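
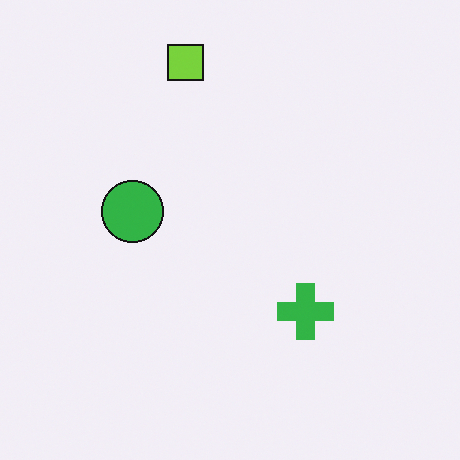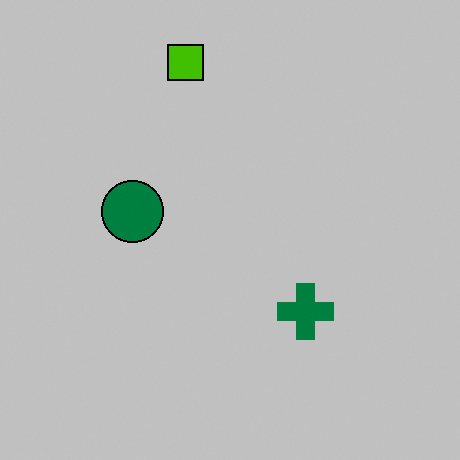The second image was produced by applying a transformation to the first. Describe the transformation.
The second image is the first heavily posterized to just a handful of flat colors.

Each flat color has snapped to a coarser quantized level — most visibly, the near-white background has dropped to a flat grey.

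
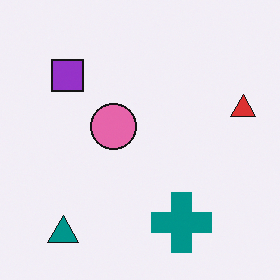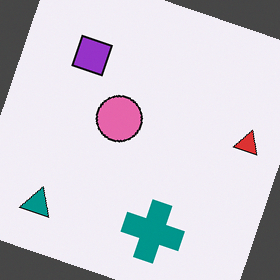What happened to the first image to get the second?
Rotated clockwise by a clearly visible amount.

Every shape is tilted by the same angle and the image corners show triangular fill wedges — a whole-image rotation by a non-right angle.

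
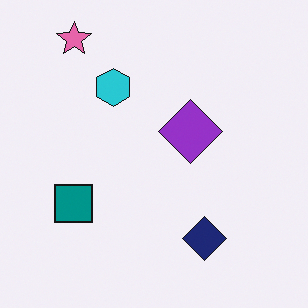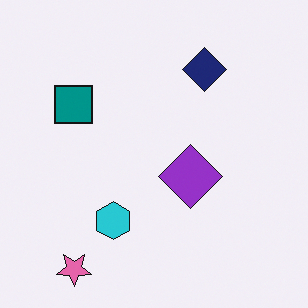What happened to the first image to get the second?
The image was flipped vertically (top ↔ bottom).

The pink star is in the top-left of the first image and the bottom-left of the second — shapes on opposite sides of the horizontal midline have swapped in a mirror flip.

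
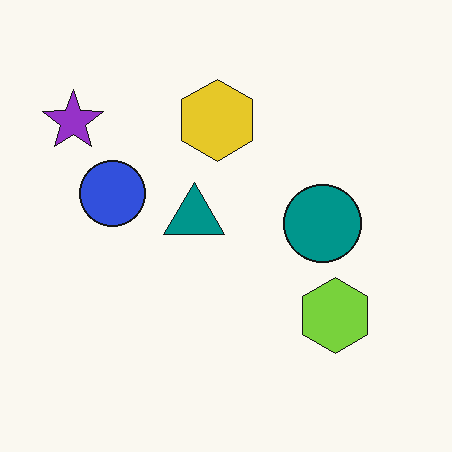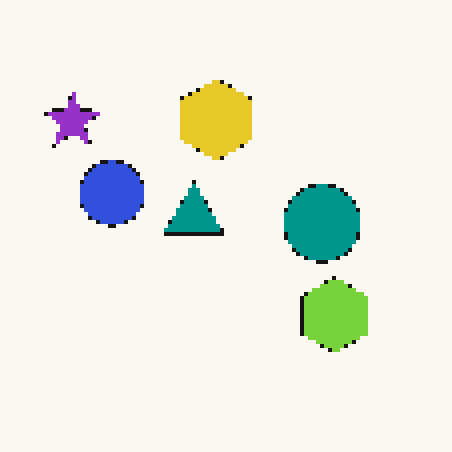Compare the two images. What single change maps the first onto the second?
It was lightly pixelated (a mild mosaic effect).

Shapes are reduced to large square blocks; fine edges and outlines are lost — a downscale-then-upscale (mosaic) effect.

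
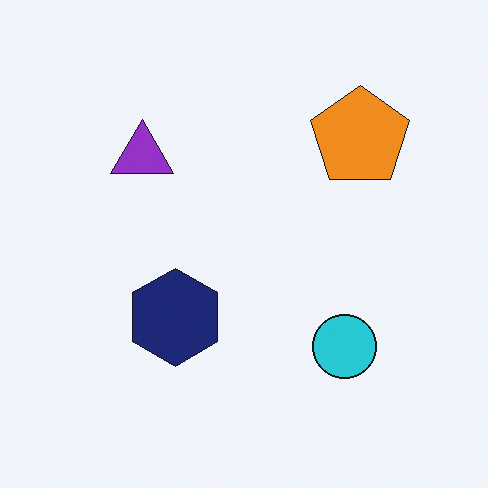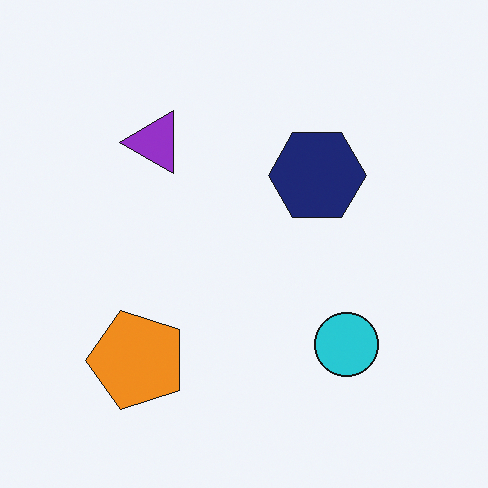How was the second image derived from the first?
The transformation is: transposed (reflected across the top-left ↔ bottom-right diagonal).

Shapes have swapped their row and column positions — what was in the top-right is now in the bottom-left — a diagonal reflection.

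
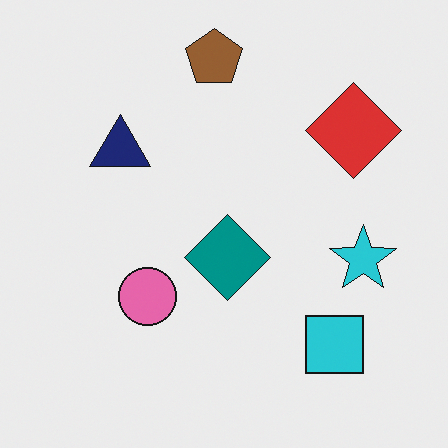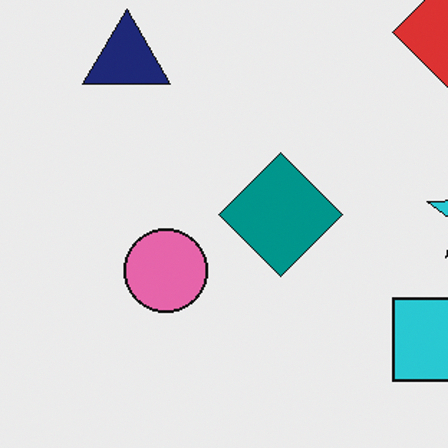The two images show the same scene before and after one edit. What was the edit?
The transformation is: cropped to a modestly smaller region and rescaled.

The visible shapes are larger and the field of view is narrower; shapes near the original edges may be partly or wholly outside the frame — a crop-and-rescale.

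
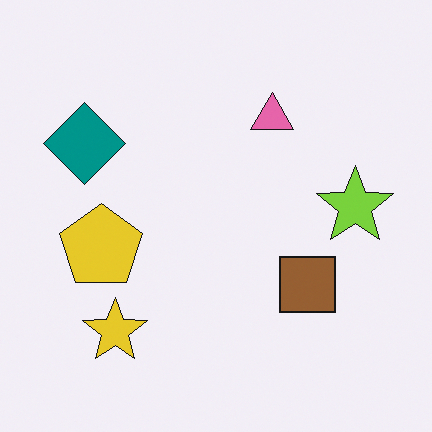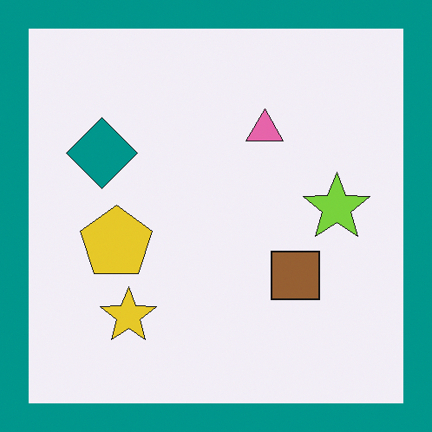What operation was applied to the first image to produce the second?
Framed with a teal border.

A solid teal frame runs around the edge of the second image, with the content slightly shrunk inside it.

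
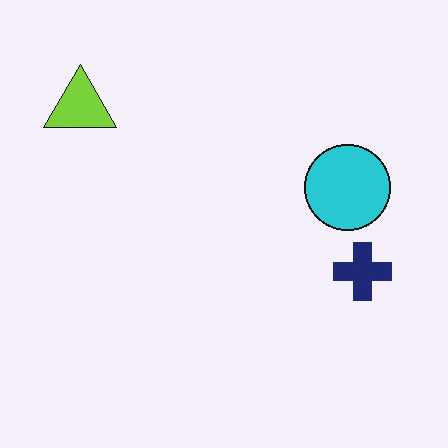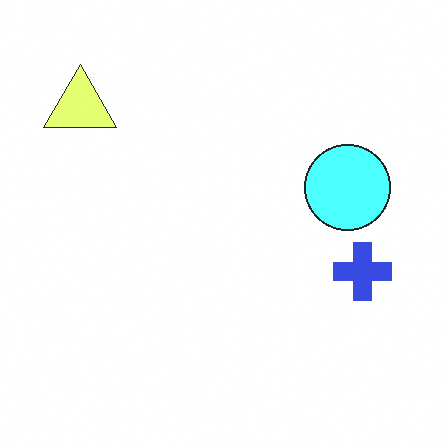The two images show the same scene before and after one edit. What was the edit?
It was substantially brightened.

Every pixel — background and shapes alike — is uniformly brightened.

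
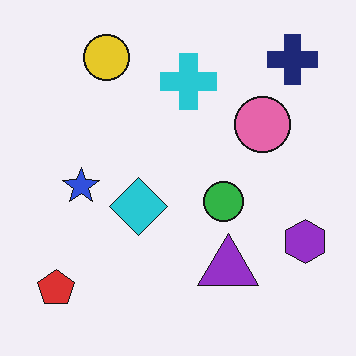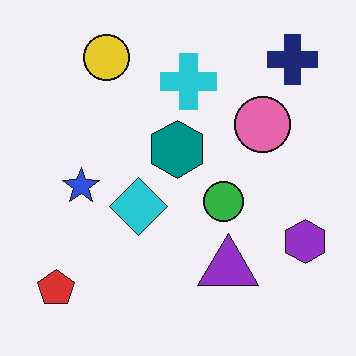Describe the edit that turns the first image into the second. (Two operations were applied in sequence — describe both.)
This is the original image given moderate JPEG compression, then overlaid with an additional teal hexagon.

Blocky 8×8 compression artifacts appear around shape edges and the flat background shows ringing — characteristic JPEG degradation. A teal hexagon appears in the second image that is absent from the first.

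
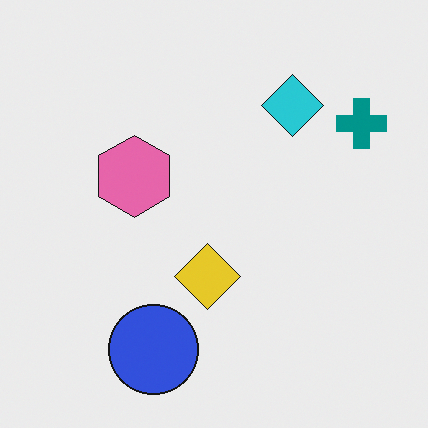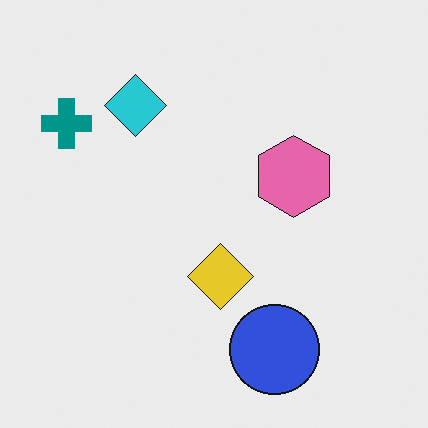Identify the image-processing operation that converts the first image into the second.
This is the original image flipped horizontally (left ↔ right).

The teal cross is in the top-right of the first image and the top-left of the second — shapes on opposite sides of the vertical midline have swapped in a mirror flip.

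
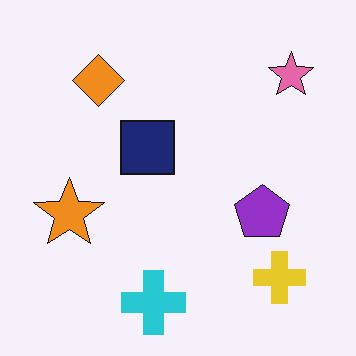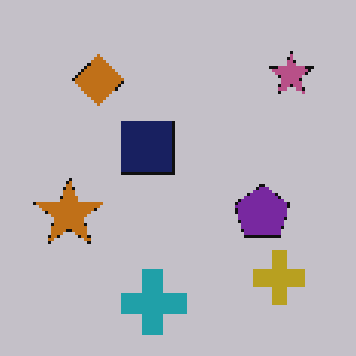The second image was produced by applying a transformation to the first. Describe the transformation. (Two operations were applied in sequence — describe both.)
Slightly darkened, then lightly pixelated (a mild mosaic effect).

Every pixel — background and shapes alike — is uniformly darkened. Shapes are reduced to large square blocks; fine edges and outlines are lost — a downscale-then-upscale (mosaic) effect.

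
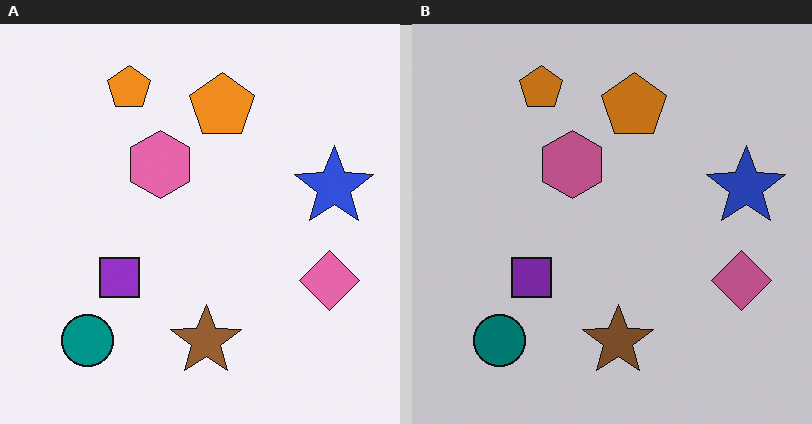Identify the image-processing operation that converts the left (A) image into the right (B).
The image was darkened a little.

Every pixel — background and shapes alike — is uniformly darkened.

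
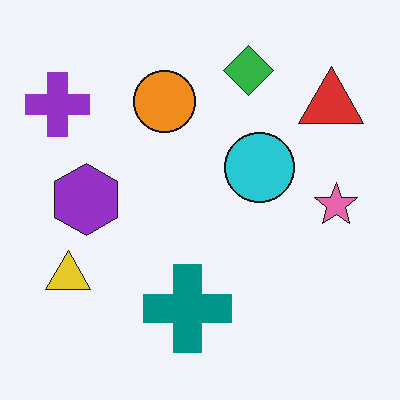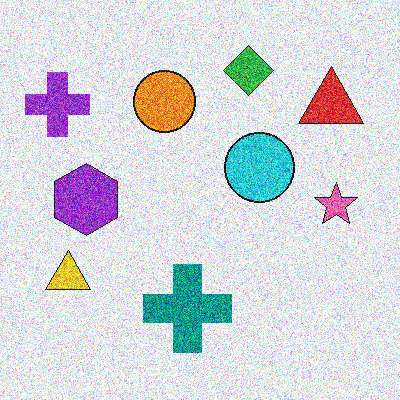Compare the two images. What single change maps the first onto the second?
The transformation is: degraded with heavy additive noise.

Random speckle covers the whole image, including the flat background.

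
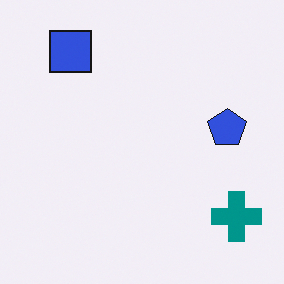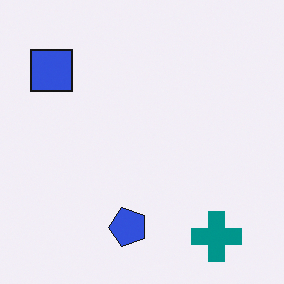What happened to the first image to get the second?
The second image is the first transposed (reflected across the top-left ↔ bottom-right diagonal).

Shapes have swapped their row and column positions — what was in the top-right is now in the bottom-left — a diagonal reflection.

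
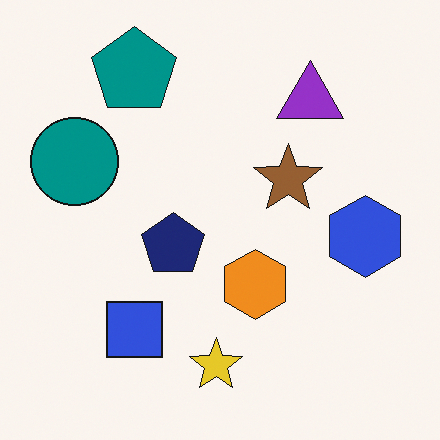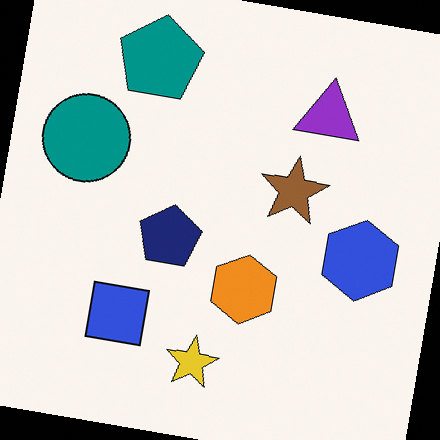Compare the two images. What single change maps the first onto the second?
The image was rotated clockwise by a slight angle.

Every shape is tilted by the same angle and the image corners show triangular fill wedges — a whole-image rotation by a non-right angle.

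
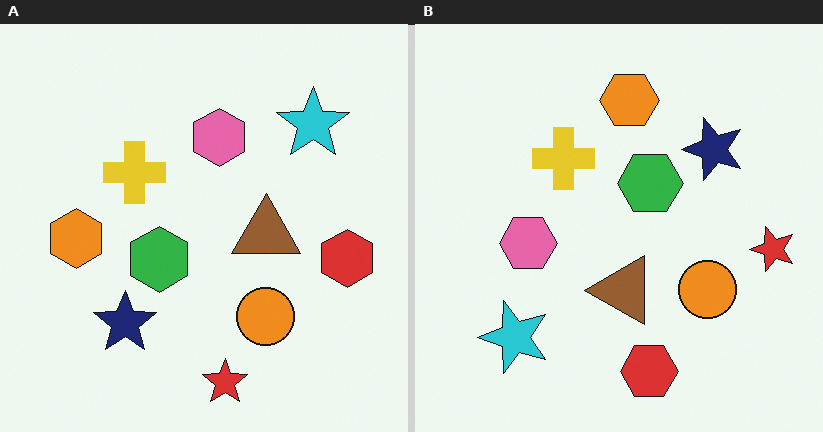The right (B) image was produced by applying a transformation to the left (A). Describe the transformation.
The transformation is: transposed (reflected across the top-left ↔ bottom-right diagonal).

Shapes have swapped their row and column positions — what was in the top-right is now in the bottom-left — a diagonal reflection.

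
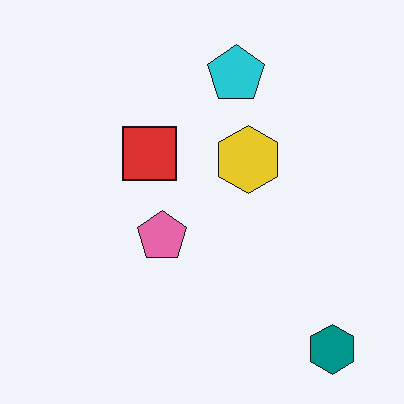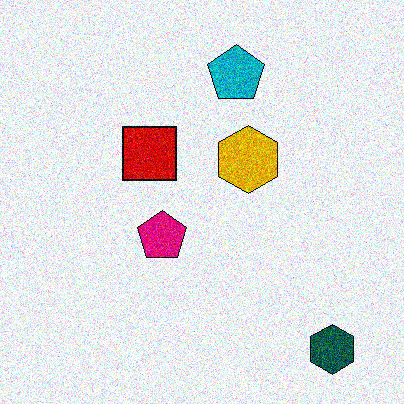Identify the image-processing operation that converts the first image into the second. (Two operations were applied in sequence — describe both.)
The image was boosted in contrast, then degraded with strong gaussian noise.

Tones are pushed away from mid-grey across the whole image — a global contrast change. Random speckle covers the whole image, including the flat background.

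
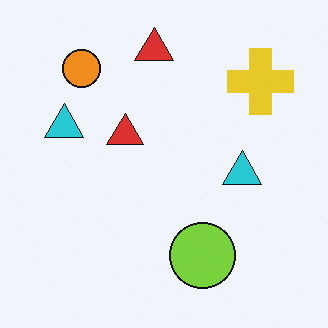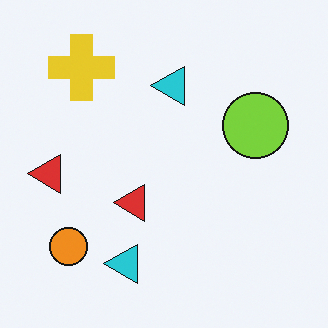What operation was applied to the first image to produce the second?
Rotated 90° counter-clockwise.

The yellow cross sits in the top-right of the first image and the top-left of the second — consistent with a whole-image 90° counter-clockwise rotation.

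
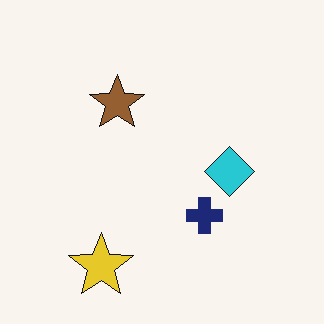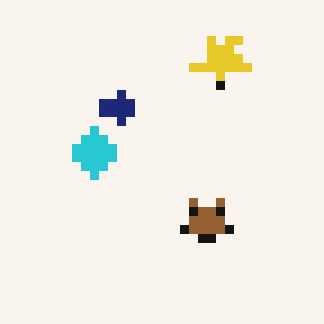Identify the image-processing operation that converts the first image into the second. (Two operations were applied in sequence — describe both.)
The second image is the first rotated 180°, then heavily pixelated into large blocks.

The yellow star sits in the bottom-left of the first image and the top-right of the second — consistent with a whole-image 180° rotation. Shapes are reduced to large square blocks; fine edges and outlines are lost — a downscale-then-upscale (mosaic) effect.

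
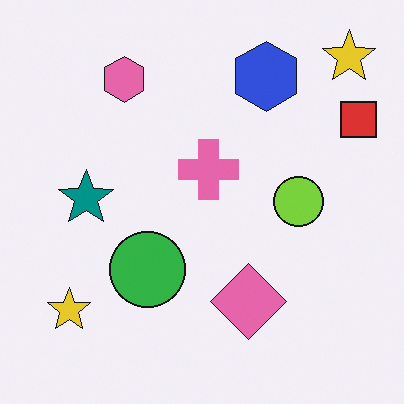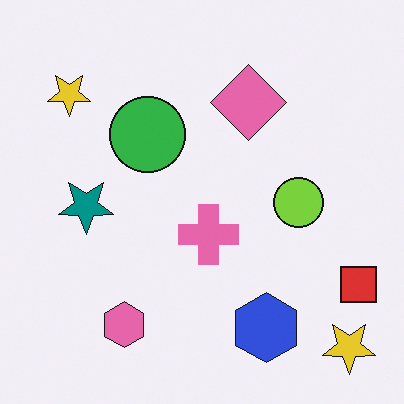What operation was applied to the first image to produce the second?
Flipped vertically (top ↔ bottom).

The blue hexagon is in the top of the first image and the bottom of the second — shapes on opposite sides of the horizontal midline have swapped in a mirror flip.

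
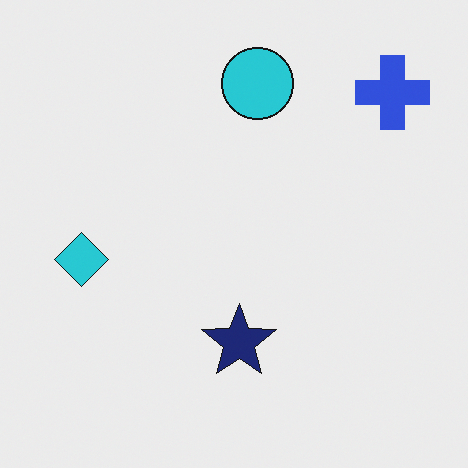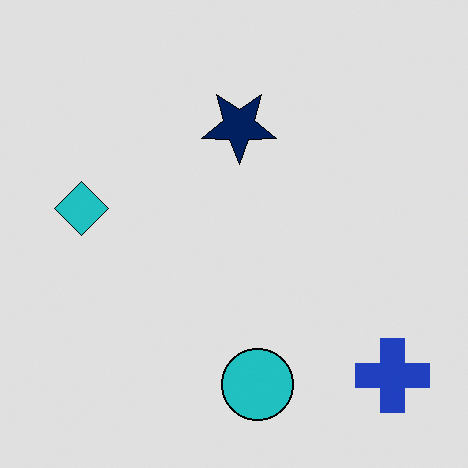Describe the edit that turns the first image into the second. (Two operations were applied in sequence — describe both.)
The image was moderately posterized, then flipped vertically (top ↔ bottom).

Each flat color has snapped to a coarser quantized level — most visibly, the near-white background has dropped to a flat grey. The cyan circle is in the top of the first image and the bottom of the second — shapes on opposite sides of the horizontal midline have swapped in a mirror flip.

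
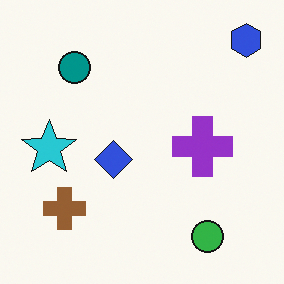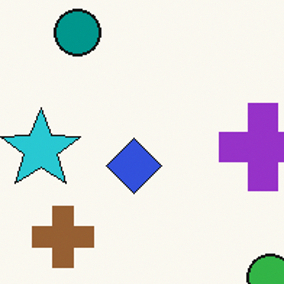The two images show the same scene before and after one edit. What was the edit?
The transformation is: cropped to a modestly smaller region and rescaled.

The visible shapes are larger and the field of view is narrower; shapes near the original edges may be partly or wholly outside the frame — a crop-and-rescale.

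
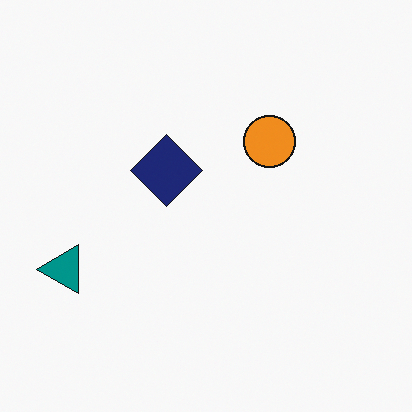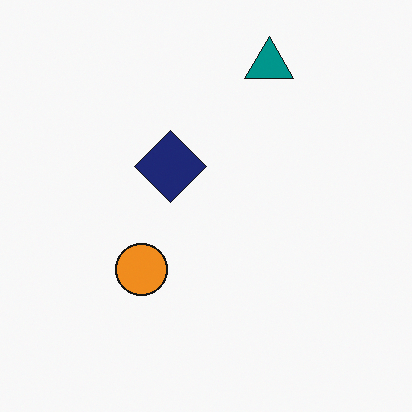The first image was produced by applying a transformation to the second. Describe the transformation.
The transformation is: transposed (reflected across the top-left ↔ bottom-right diagonal).

Shapes have swapped their row and column positions — what was in the top-right is now in the bottom-left — a diagonal reflection.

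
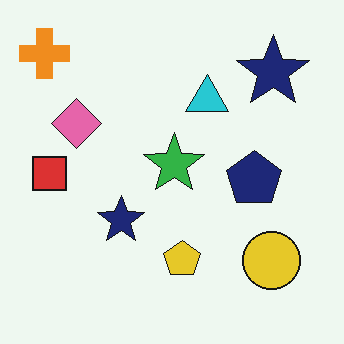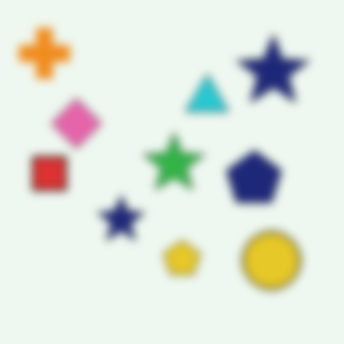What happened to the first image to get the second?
The image was moderately blurred.

Shape edges and outlines are uniformly softened across the whole image.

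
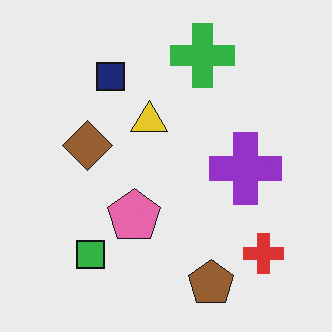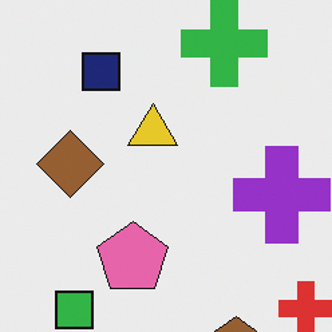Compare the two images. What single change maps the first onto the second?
This is the original image cropped to a modestly smaller region and rescaled.

The visible shapes are larger and the field of view is narrower; shapes near the original edges may be partly or wholly outside the frame — a crop-and-rescale.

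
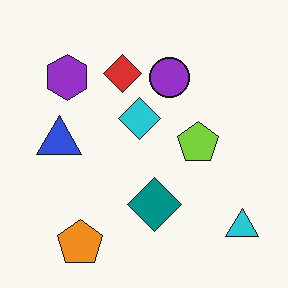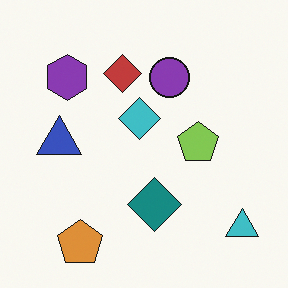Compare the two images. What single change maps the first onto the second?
The image was slightly desaturated.

All colors are more muted and greyish — a global saturation change.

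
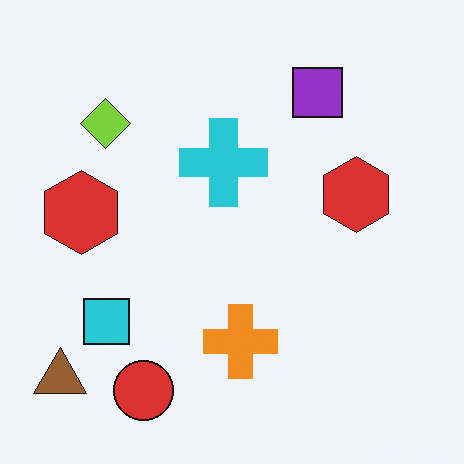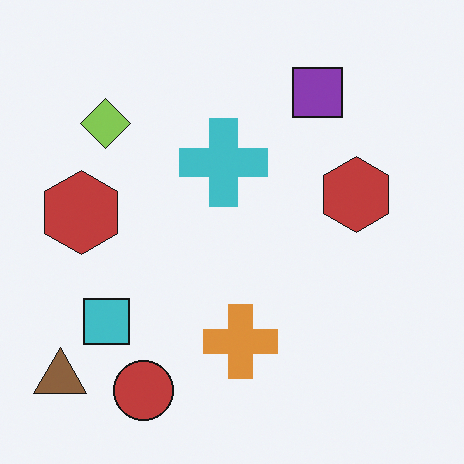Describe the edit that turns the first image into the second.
It was slightly desaturated.

All colors are more muted and greyish — a global saturation change.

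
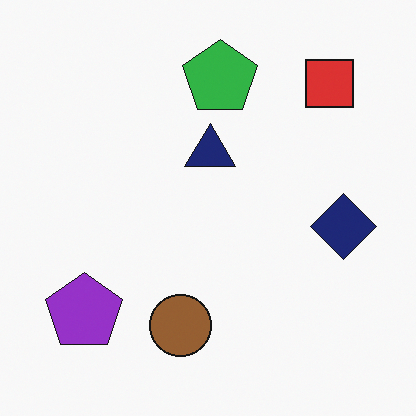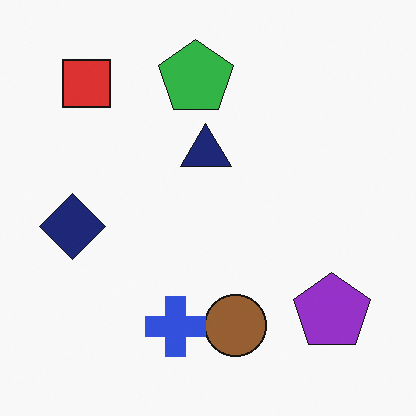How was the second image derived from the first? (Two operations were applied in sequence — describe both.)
It was flipped horizontally (left ↔ right), then overlaid with an additional blue cross.

The navy diamond is in the right of the first image and the left of the second — shapes on opposite sides of the vertical midline have swapped in a mirror flip. A blue cross appears in the second image that is absent from the first.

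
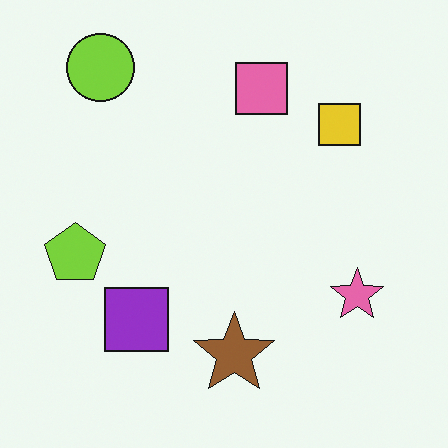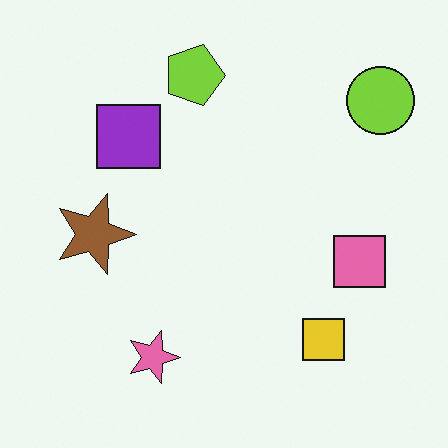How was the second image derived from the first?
The image was rotated 90° clockwise.

The lime circle sits in the top-left of the first image and the top-right of the second — consistent with a whole-image 90° clockwise rotation.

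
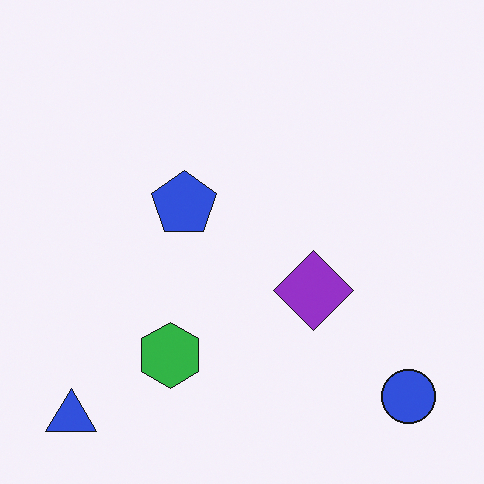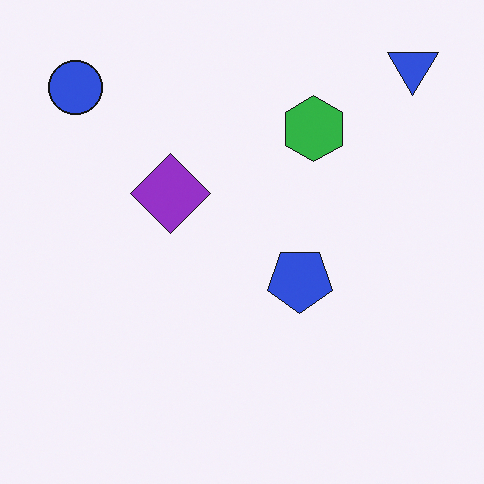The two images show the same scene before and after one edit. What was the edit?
It was rotated 180°.

The blue triangle sits in the bottom-left of the first image and the top-right of the second — consistent with a whole-image 180° rotation.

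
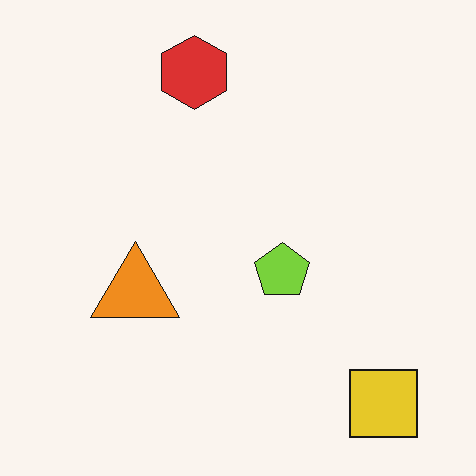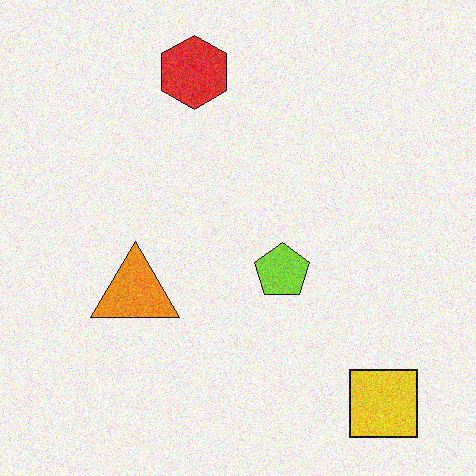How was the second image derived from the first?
The second image is the first degraded with moderate additive noise.

Random speckle covers the whole image, including the flat background.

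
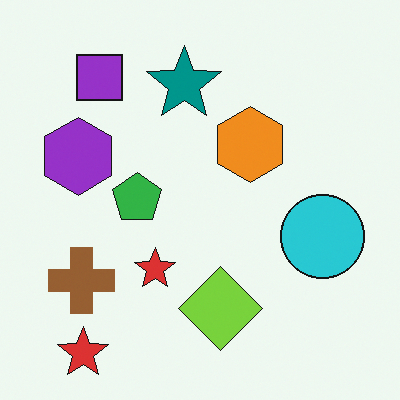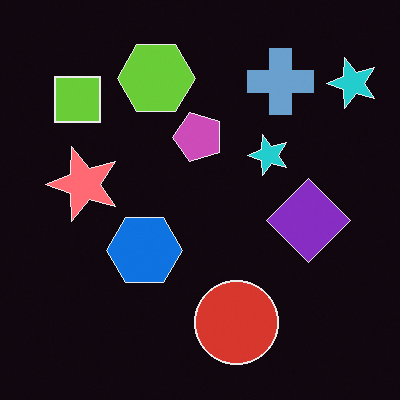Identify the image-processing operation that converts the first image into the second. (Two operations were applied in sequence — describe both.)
The transformation is: color-inverted (negative), then transposed (reflected across the top-left ↔ bottom-right diagonal).

The light background has become dark and every shape's color is its complement — a photographic negative. Shapes have swapped their row and column positions — what was in the top-right is now in the bottom-left — a diagonal reflection.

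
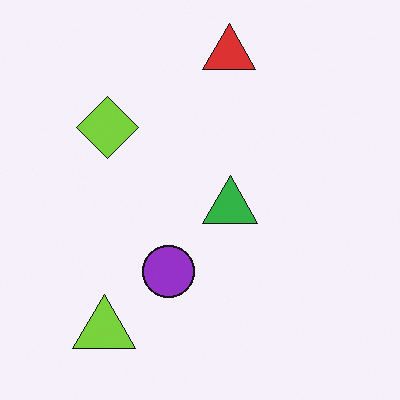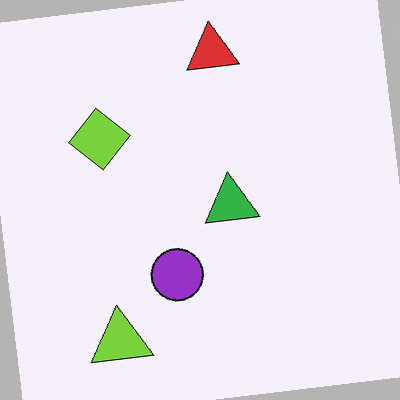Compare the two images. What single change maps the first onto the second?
The transformation is: rotated counter-clockwise by a small amount.

Every shape is tilted by the same angle and the image corners show triangular fill wedges — a whole-image rotation by a non-right angle.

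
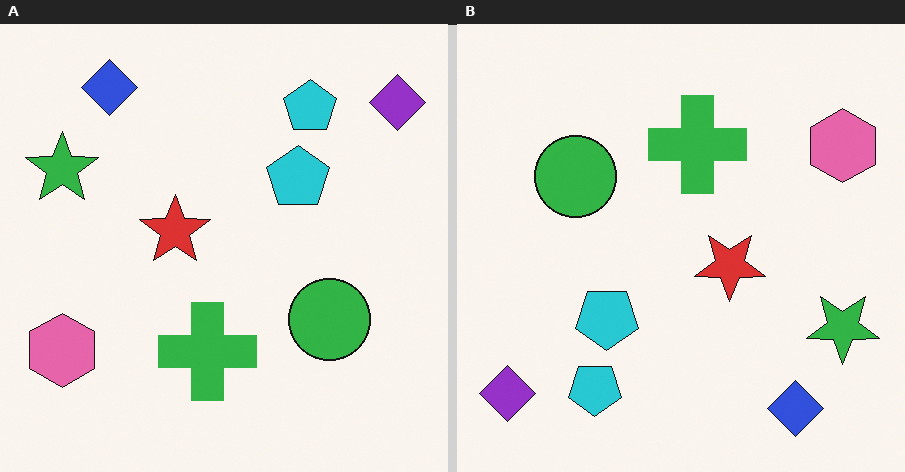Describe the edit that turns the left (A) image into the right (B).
It was rotated 180°.

The purple diamond sits in the top-right of the left (A) image and the bottom-left of the right (B) — consistent with a whole-image 180° rotation.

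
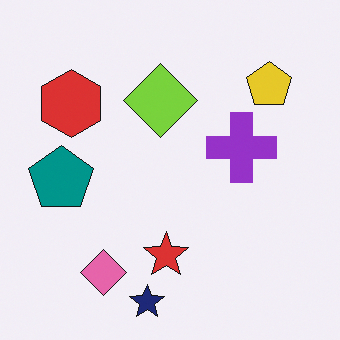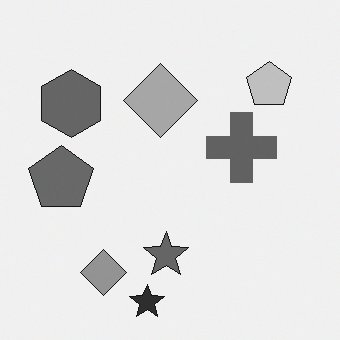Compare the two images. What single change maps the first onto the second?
The second image is the first converted to grayscale.

All color is removed — every shape is now a shade of grey.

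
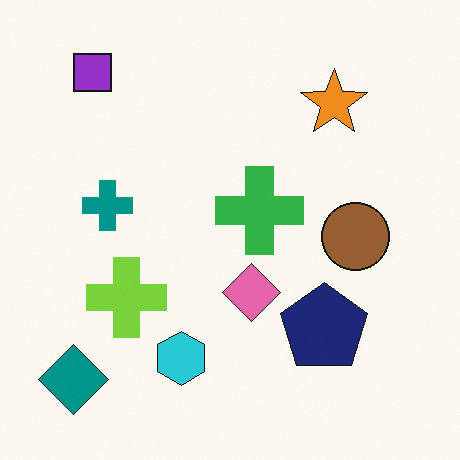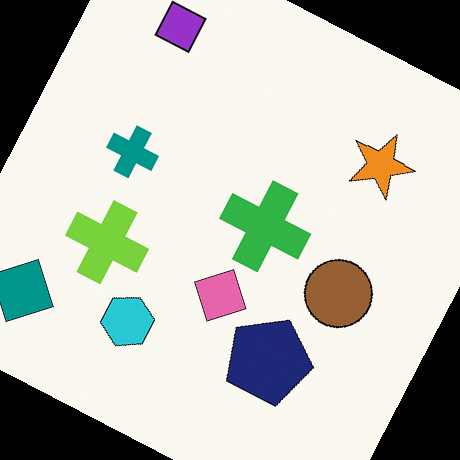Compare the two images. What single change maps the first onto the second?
The image was rotated clockwise by a clearly visible amount.

Every shape is tilted by the same angle and the image corners show triangular fill wedges — a whole-image rotation by a non-right angle.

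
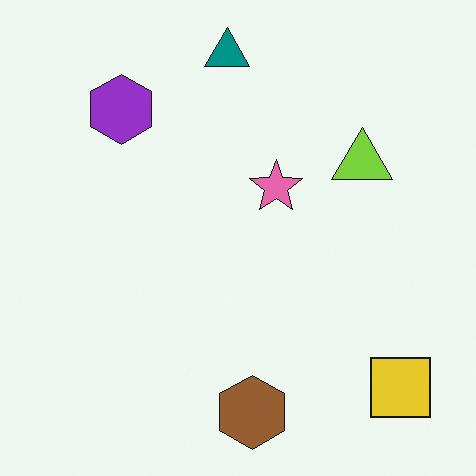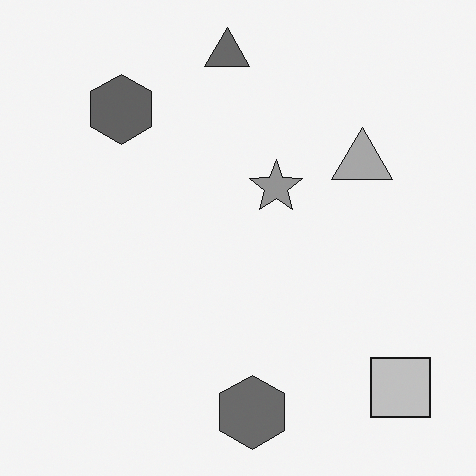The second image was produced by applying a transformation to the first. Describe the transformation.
Converted to grayscale.

All color is removed — every shape is now a shade of grey.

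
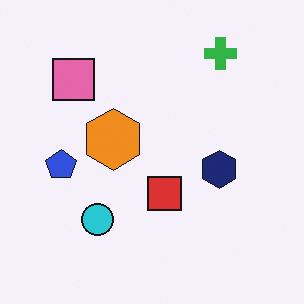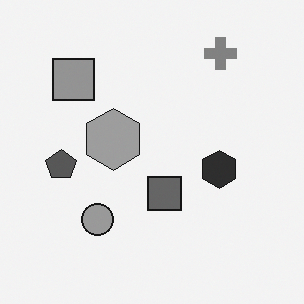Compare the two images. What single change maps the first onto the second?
Converted to grayscale.

All color is removed — every shape is now a shade of grey.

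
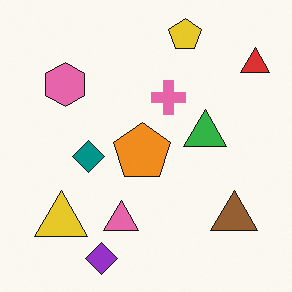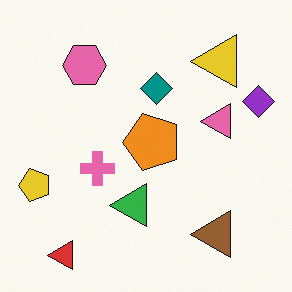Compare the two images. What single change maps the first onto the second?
The second image is the first transposed (reflected across the top-left ↔ bottom-right diagonal).

Shapes have swapped their row and column positions — what was in the top-right is now in the bottom-left — a diagonal reflection.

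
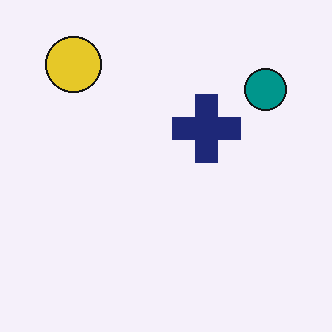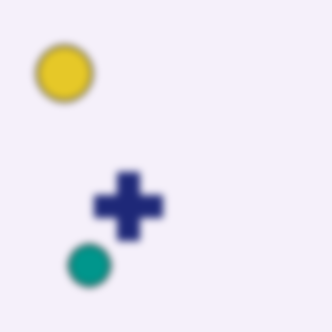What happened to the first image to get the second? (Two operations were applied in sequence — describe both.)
The second image is the first transposed (reflected across the top-left ↔ bottom-right diagonal), then noticeably gaussian-blurred.

Shapes have swapped their row and column positions — what was in the top-right is now in the bottom-left — a diagonal reflection. Shape edges and outlines are uniformly softened across the whole image.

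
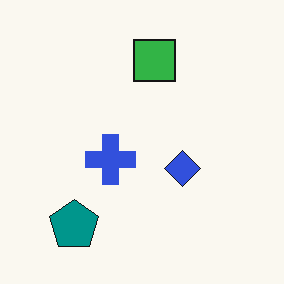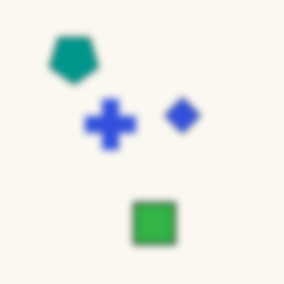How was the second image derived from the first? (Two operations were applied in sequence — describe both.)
It was flipped vertically (top ↔ bottom), then moderately blurred.

The teal pentagon is in the bottom-left of the first image and the top-left of the second — shapes on opposite sides of the horizontal midline have swapped in a mirror flip. Shape edges and outlines are uniformly softened across the whole image.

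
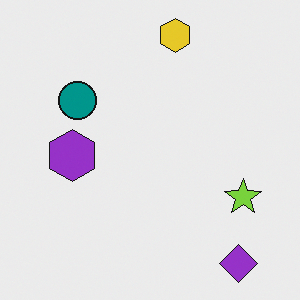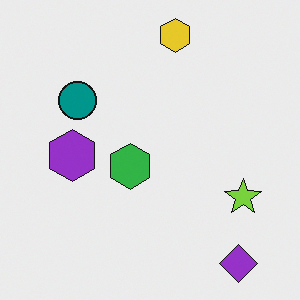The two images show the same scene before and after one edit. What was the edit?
The image was overlaid with an additional green hexagon.

A green hexagon appears in the second image that is absent from the first.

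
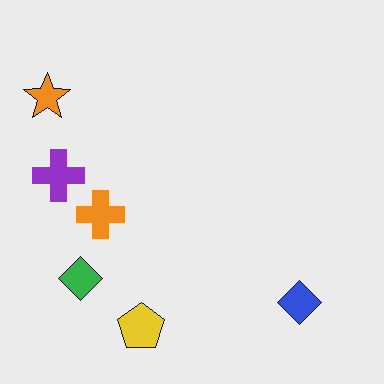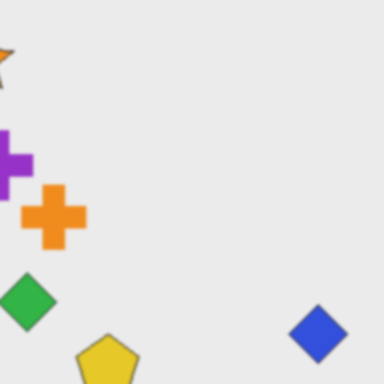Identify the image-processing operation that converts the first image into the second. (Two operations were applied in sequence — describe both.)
The image was lightly blurred, then cropped to a modestly smaller region and rescaled.

Shape edges and outlines are uniformly softened across the whole image. The visible shapes are larger and the field of view is narrower; shapes near the original edges may be partly or wholly outside the frame — a crop-and-rescale.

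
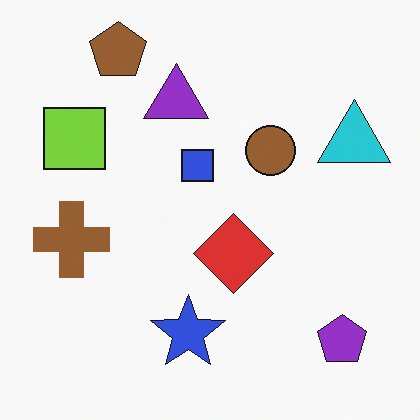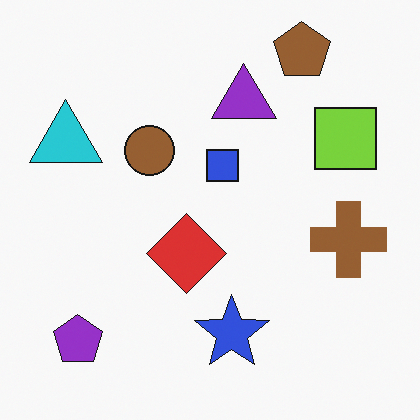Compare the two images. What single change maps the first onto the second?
The image was flipped horizontally (left ↔ right).

The cyan triangle is in the right of the first image and the left of the second — shapes on opposite sides of the vertical midline have swapped in a mirror flip.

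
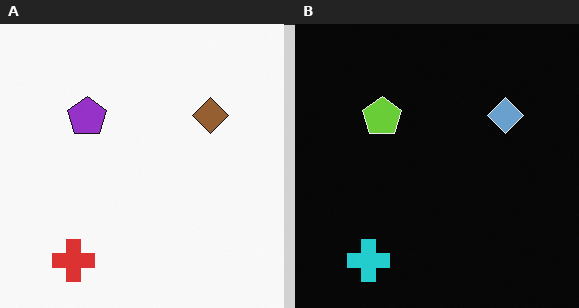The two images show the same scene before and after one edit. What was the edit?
This is the original image color-inverted (negative).

The light background has become dark and every shape's color is its complement — a photographic negative.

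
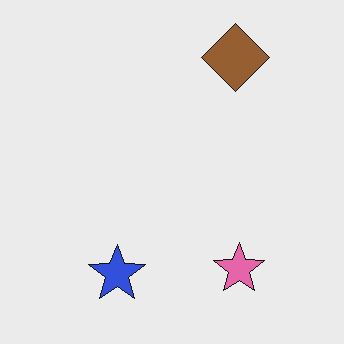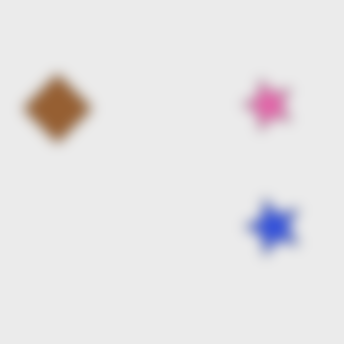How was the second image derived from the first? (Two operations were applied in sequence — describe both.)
This is the original image rotated 90° counter-clockwise, then heavily blurred.

The brown diamond sits in the top-right of the first image and the top-left of the second — consistent with a whole-image 90° counter-clockwise rotation. Shape edges and outlines are uniformly softened across the whole image.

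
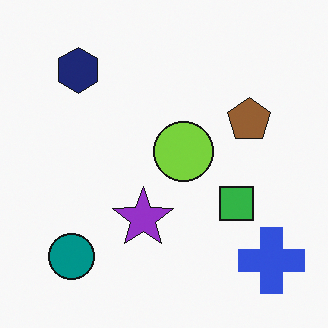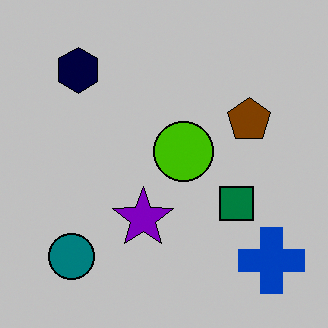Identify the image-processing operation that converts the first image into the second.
The image was heavily posterized to just a handful of flat colors.

Each flat color has snapped to a coarser quantized level — most visibly, the near-white background has dropped to a flat grey.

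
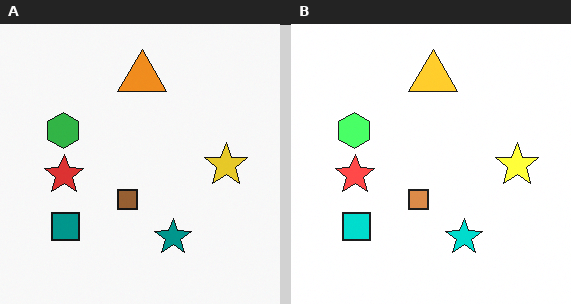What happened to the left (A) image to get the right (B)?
Noticeably brightened.

Every pixel — background and shapes alike — is uniformly brightened.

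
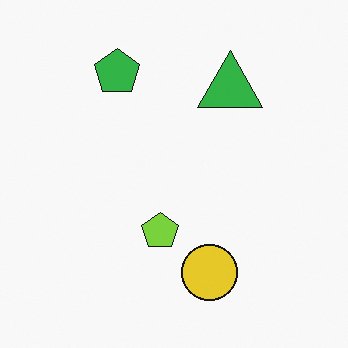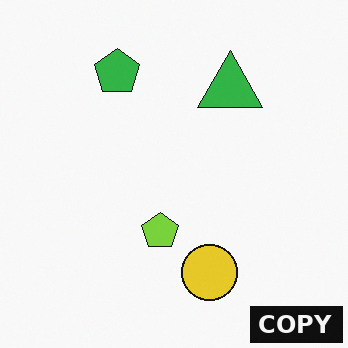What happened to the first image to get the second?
The second image is the first watermarked with the text "COPY" in the lower-right corner.

A dark label reading "COPY" appears in the lower-right corner.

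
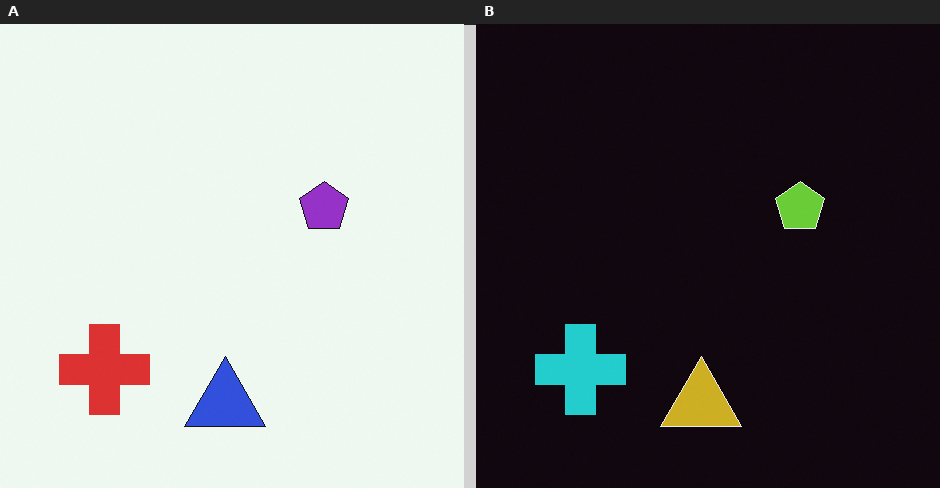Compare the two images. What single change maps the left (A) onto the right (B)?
Color-inverted (negative).

The light background has become dark and every shape's color is its complement — a photographic negative.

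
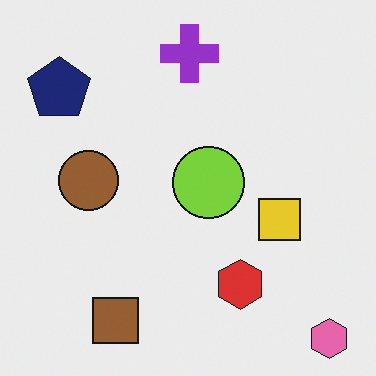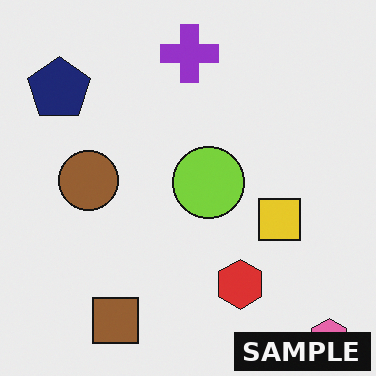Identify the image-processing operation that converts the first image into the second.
The second image is the first watermarked with the text "SAMPLE" in the lower-right corner.

A dark label reading "SAMPLE" appears in the lower-right corner.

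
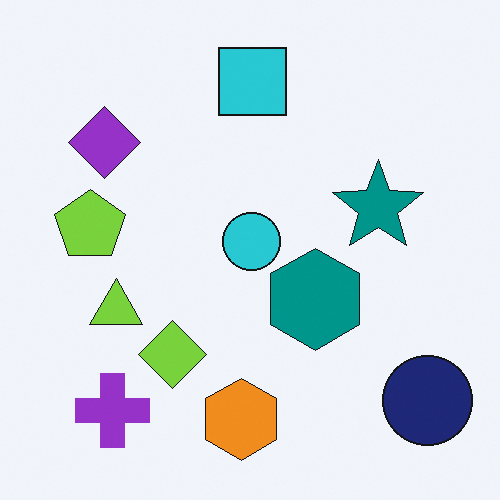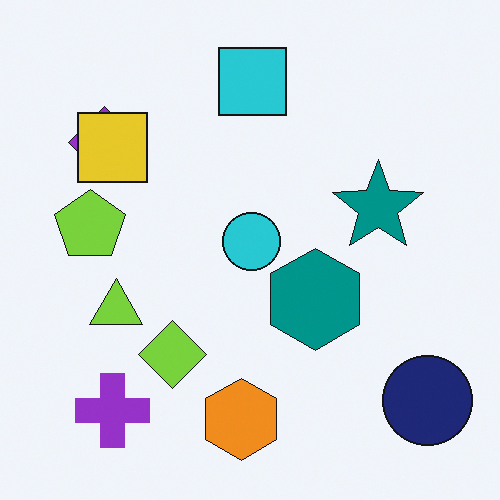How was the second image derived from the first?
The transformation is: overlaid with an additional yellow square.

A yellow square appears in the second image that is absent from the first.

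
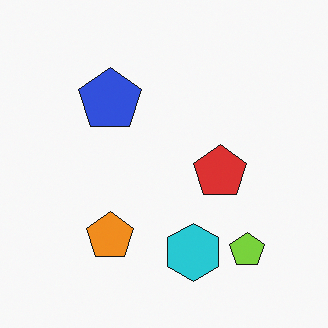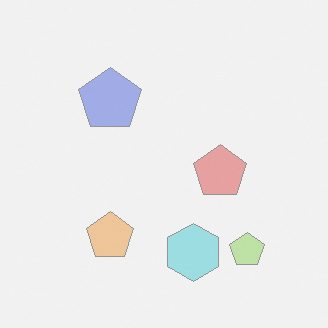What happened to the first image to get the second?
Washed out (contrast reduced).

Tones are pushed toward mid-grey across the whole image — a global contrast change.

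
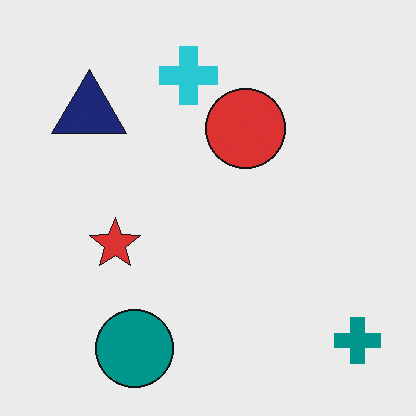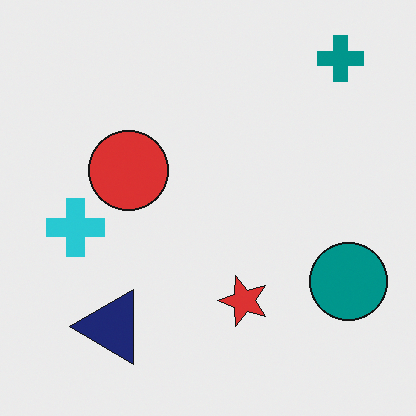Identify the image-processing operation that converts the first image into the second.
Rotated 90° counter-clockwise.

The teal cross sits in the bottom-right of the first image and the top-right of the second — consistent with a whole-image 90° counter-clockwise rotation.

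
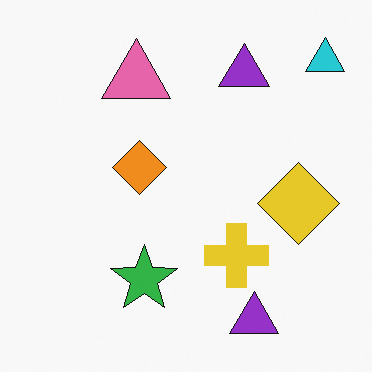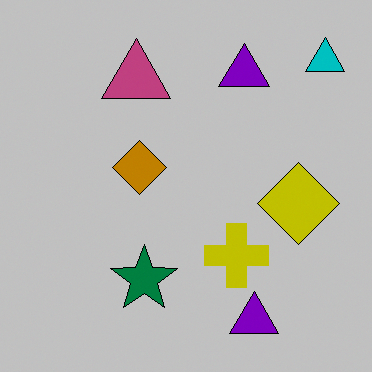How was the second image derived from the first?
This is the original image aggressively posterized.

Each flat color has snapped to a coarser quantized level — most visibly, the near-white background has dropped to a flat grey.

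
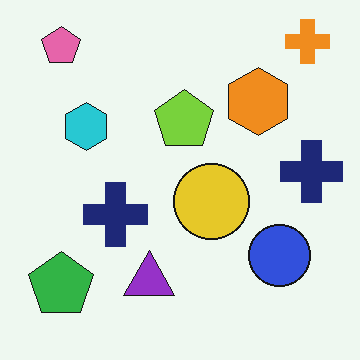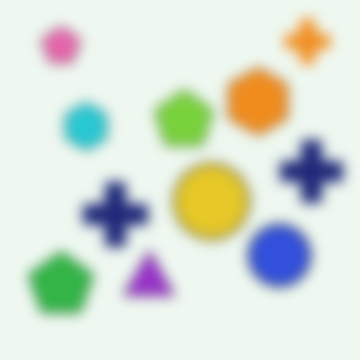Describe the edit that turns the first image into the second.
The second image is the first strongly gaussian-blurred.

Shape edges and outlines are uniformly softened across the whole image.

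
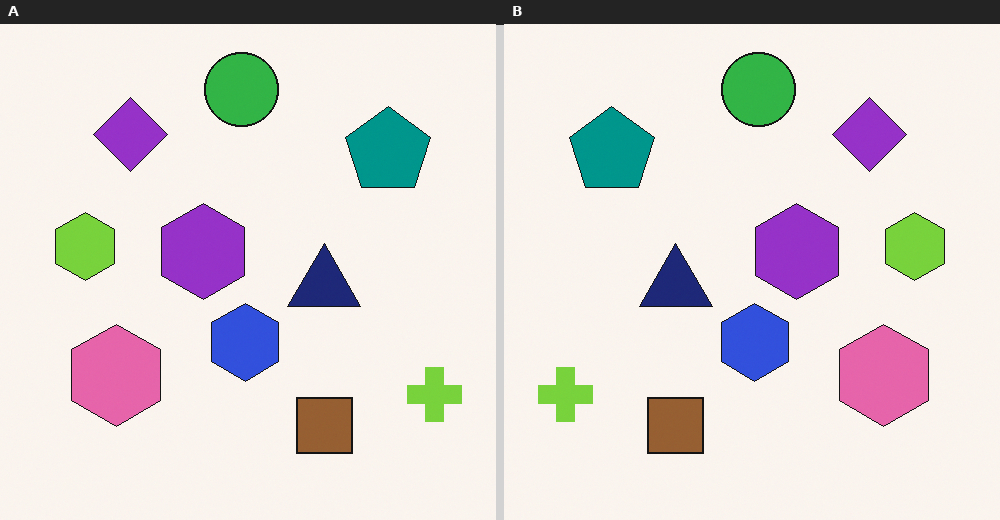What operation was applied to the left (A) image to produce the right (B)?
This is the original image flipped horizontally (left ↔ right).

The lime cross is in the bottom-right of the left (A) image and the bottom-left of the right (B) — shapes on opposite sides of the vertical midline have swapped in a mirror flip.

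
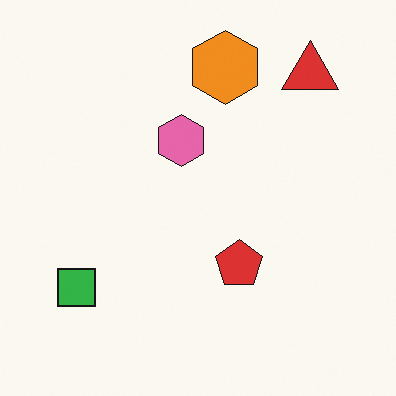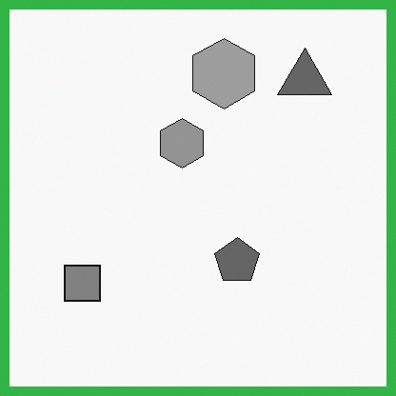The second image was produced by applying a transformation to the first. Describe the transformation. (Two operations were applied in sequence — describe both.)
The transformation is: converted to grayscale, then framed with a green border.

All color is removed — every shape is now a shade of grey. A solid green frame runs around the edge of the second image, with the content slightly shrunk inside it.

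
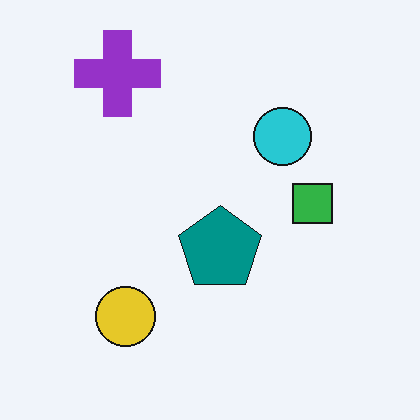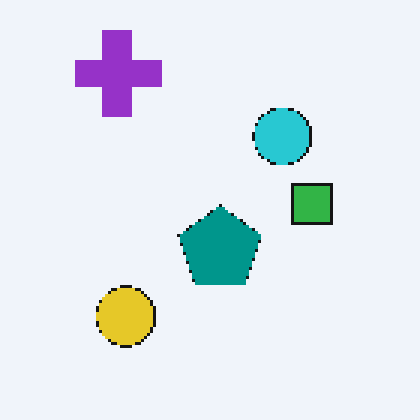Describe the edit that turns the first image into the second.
The second image is the first mildly pixelated.

Shapes are reduced to large square blocks; fine edges and outlines are lost — a downscale-then-upscale (mosaic) effect.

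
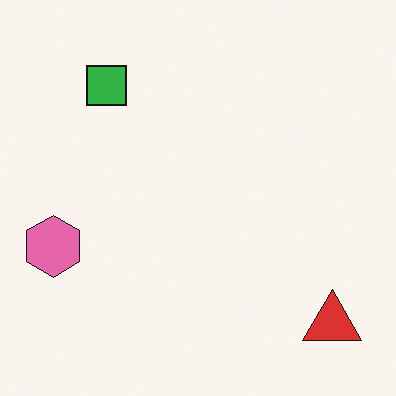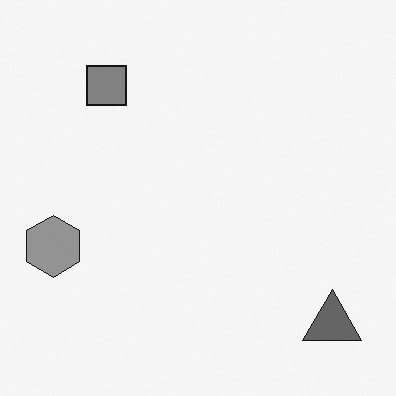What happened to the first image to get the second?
This is the original image converted to grayscale.

All color is removed — every shape is now a shade of grey.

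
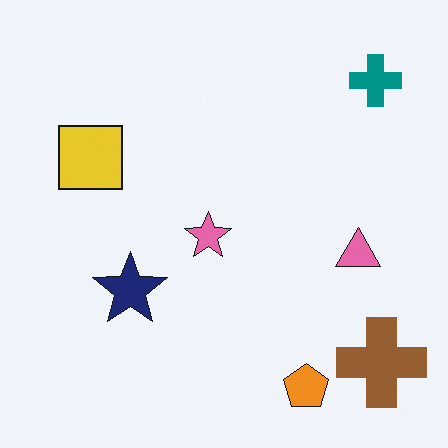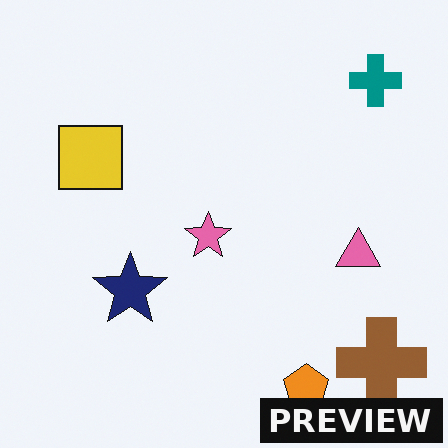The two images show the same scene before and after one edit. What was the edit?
Watermarked with the text "PREVIEW" in the lower-right corner.

A dark label reading "PREVIEW" appears in the lower-right corner.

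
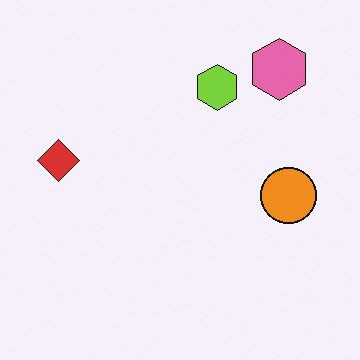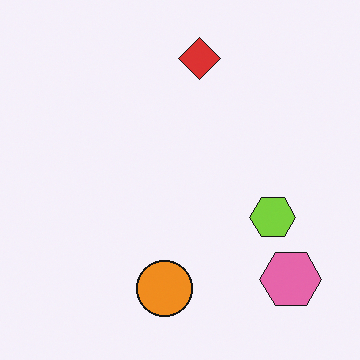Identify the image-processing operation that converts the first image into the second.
The transformation is: rotated 90° clockwise.

The pink hexagon sits in the top-right of the first image and the bottom-right of the second — consistent with a whole-image 90° clockwise rotation.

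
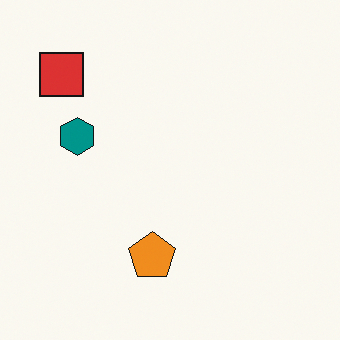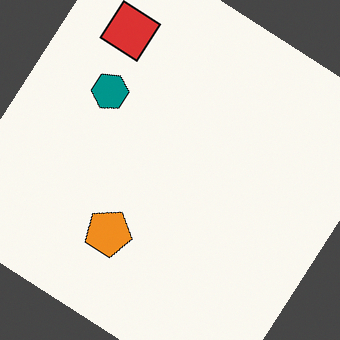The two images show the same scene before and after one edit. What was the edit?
The image was rotated clockwise by a large amount — several tens of degrees.

Every shape is tilted by the same angle and the image corners show triangular fill wedges — a whole-image rotation by a non-right angle.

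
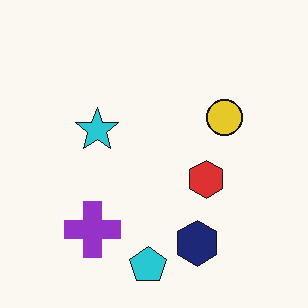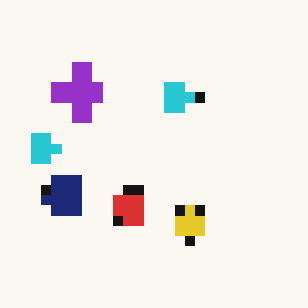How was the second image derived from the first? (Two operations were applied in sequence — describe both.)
The second image is the first coarsely pixelated, then rotated 90° clockwise.

Shapes are reduced to large square blocks; fine edges and outlines are lost — a downscale-then-upscale (mosaic) effect. The cyan pentagon sits in the bottom of the first image and the left of the second — consistent with a whole-image 90° clockwise rotation.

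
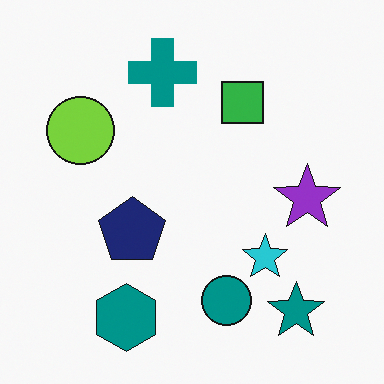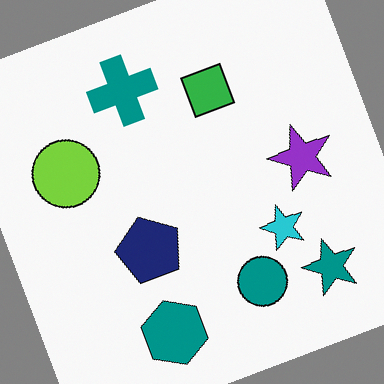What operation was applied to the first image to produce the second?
Rotated counter-clockwise by a clearly visible amount.

Every shape is tilted by the same angle and the image corners show triangular fill wedges — a whole-image rotation by a non-right angle.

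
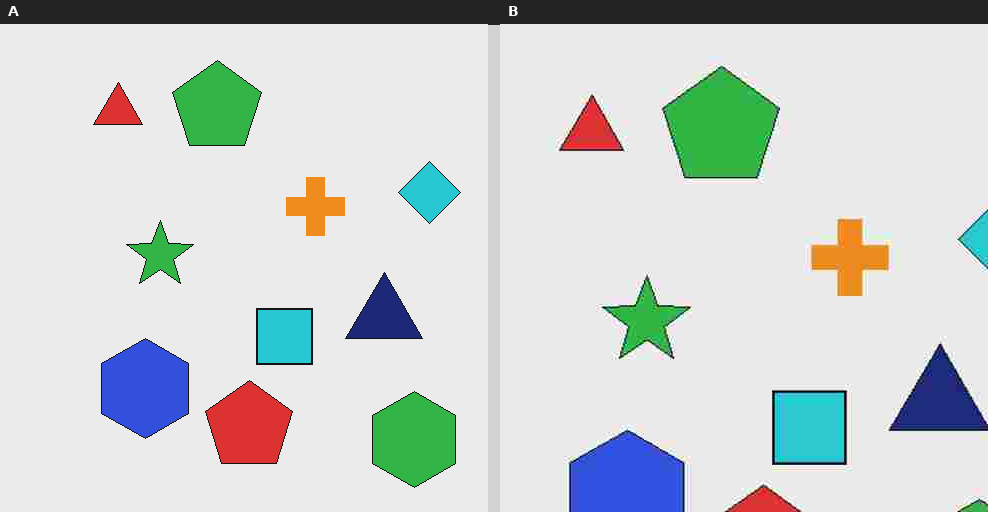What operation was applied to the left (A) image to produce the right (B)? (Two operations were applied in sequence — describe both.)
The image was cropped to a modestly smaller region and rescaled, then heavily JPEG-compressed with obvious blocking artifacts.

The visible shapes are larger and the field of view is narrower; shapes near the original edges may be partly or wholly outside the frame — a crop-and-rescale. Blocky 8×8 compression artifacts appear around shape edges and the flat background shows ringing — characteristic JPEG degradation.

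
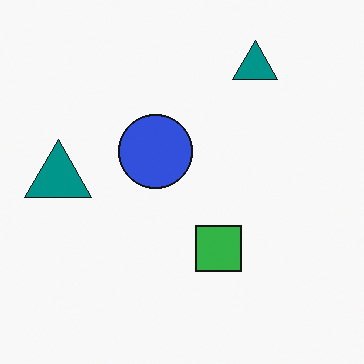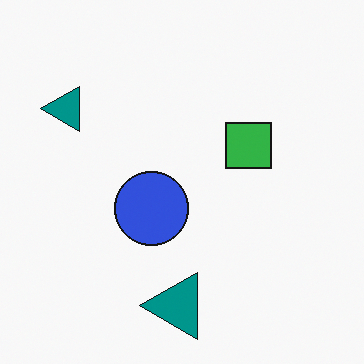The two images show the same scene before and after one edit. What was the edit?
The image was rotated 90° counter-clockwise.

The green square sits in the bottom of the first image and the right of the second — consistent with a whole-image 90° counter-clockwise rotation.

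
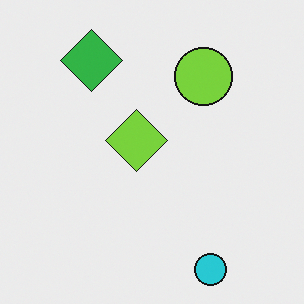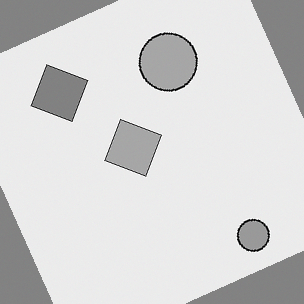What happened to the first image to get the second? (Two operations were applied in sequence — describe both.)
The transformation is: converted to grayscale, then rotated counter-clockwise by a moderate amount.

All color is removed — every shape is now a shade of grey. Every shape is tilted by the same angle and the image corners show triangular fill wedges — a whole-image rotation by a non-right angle.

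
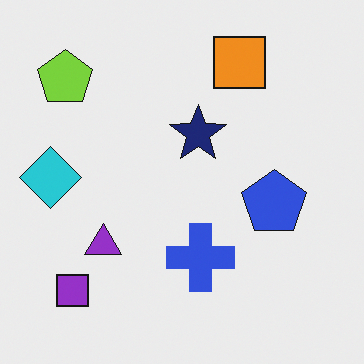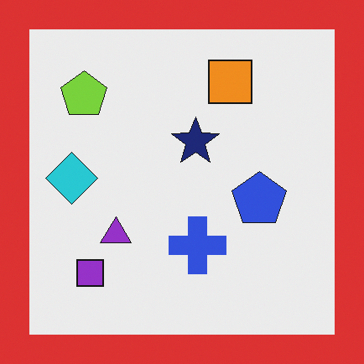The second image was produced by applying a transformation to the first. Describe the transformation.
The second image is the first framed with a red border.

A solid red frame runs around the edge of the second image, with the content slightly shrunk inside it.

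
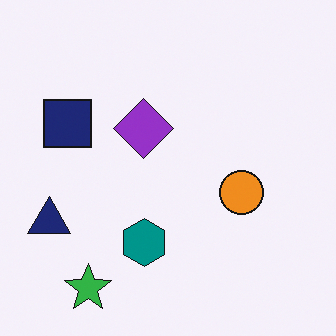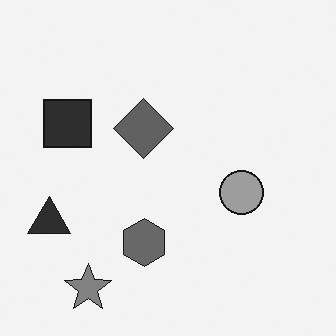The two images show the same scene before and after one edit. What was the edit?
The second image is the first converted to grayscale.

All color is removed — every shape is now a shade of grey.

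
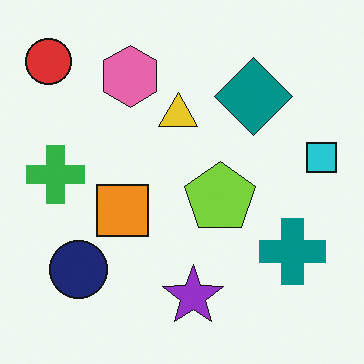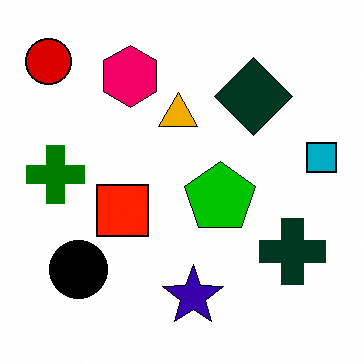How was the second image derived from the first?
It was boosted in contrast.

Tones are pushed away from mid-grey across the whole image — a global contrast change.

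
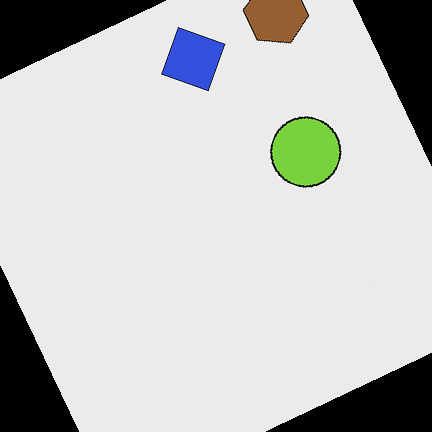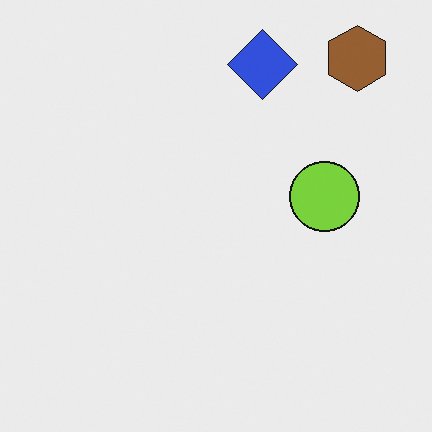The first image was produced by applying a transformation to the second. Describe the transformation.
The first image is the second rotated counter-clockwise by a moderate amount.

Every shape is tilted by the same angle and the image corners show triangular fill wedges — a whole-image rotation by a non-right angle.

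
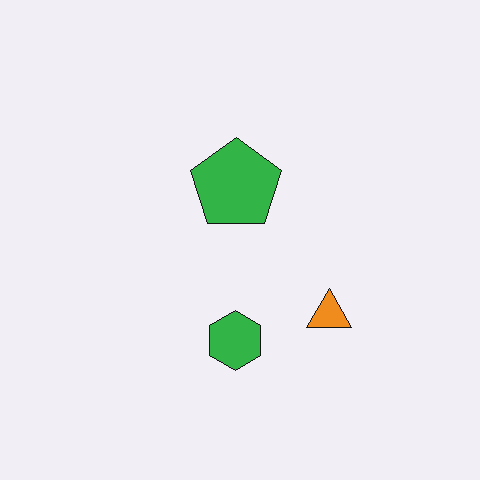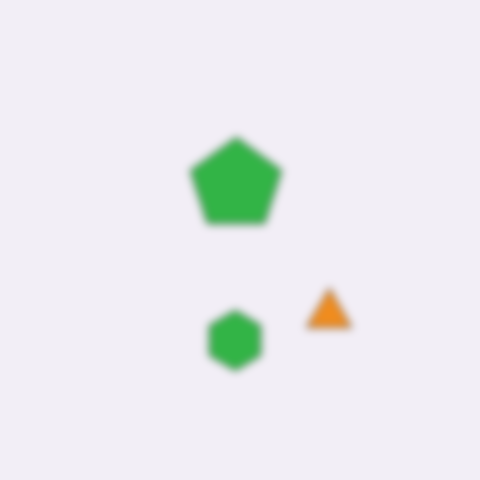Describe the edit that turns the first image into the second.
Moderately blurred.

Shape edges and outlines are uniformly softened across the whole image.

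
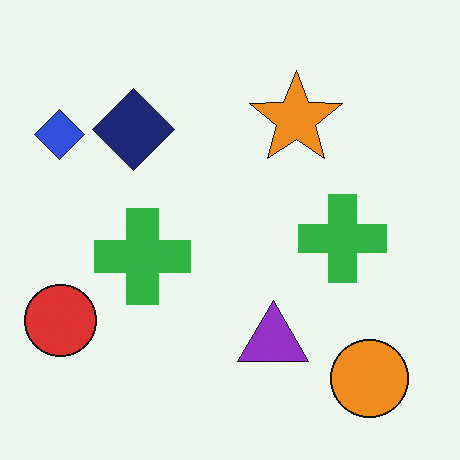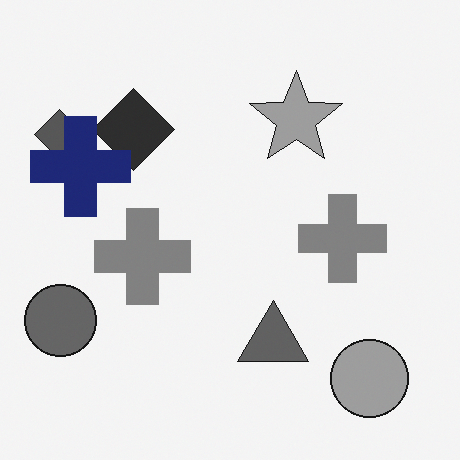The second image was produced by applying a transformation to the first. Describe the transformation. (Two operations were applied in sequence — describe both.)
This is the original image converted to grayscale, then overlaid with an additional navy cross.

All color is removed — every shape is now a shade of grey. A navy cross appears in the second image that is absent from the first.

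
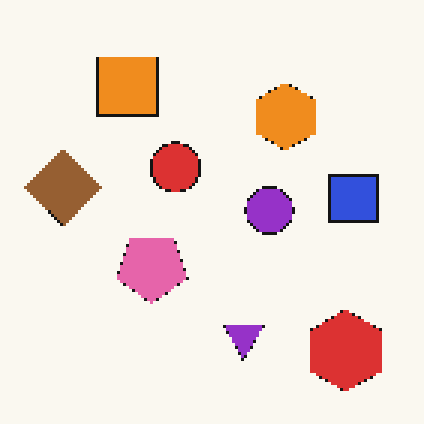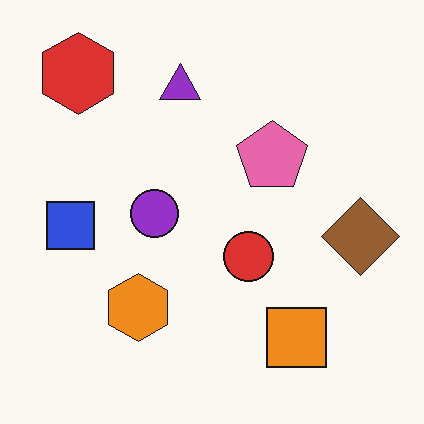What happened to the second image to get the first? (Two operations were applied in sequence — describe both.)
Rotated 180°, then lightly pixelated (a mild mosaic effect).

The red hexagon sits in the top-left of the second image and the bottom-right of the first — consistent with a whole-image 180° rotation. Shapes are reduced to large square blocks; fine edges and outlines are lost — a downscale-then-upscale (mosaic) effect.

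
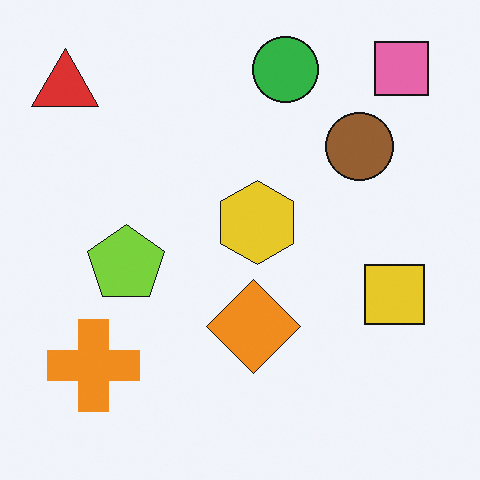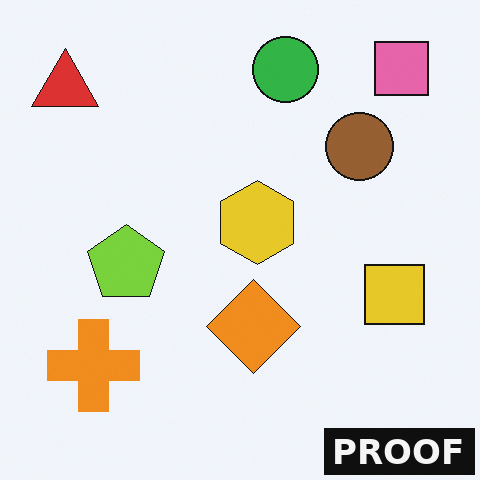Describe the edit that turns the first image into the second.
The transformation is: watermarked with the text "PROOF" in the lower-right corner.

A dark label reading "PROOF" appears in the lower-right corner.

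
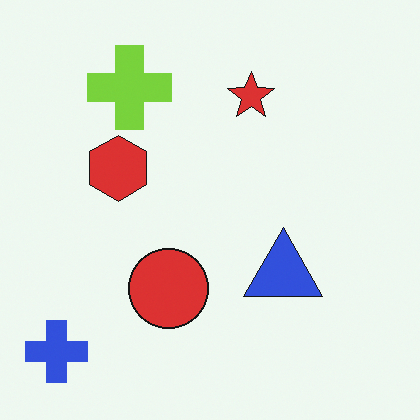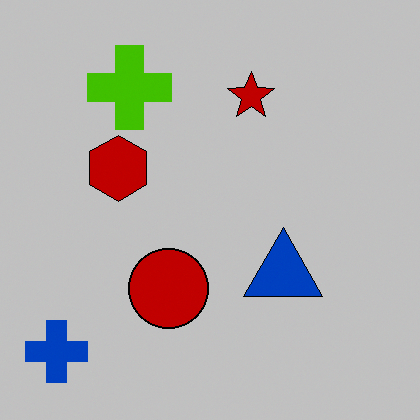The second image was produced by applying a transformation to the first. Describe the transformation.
Heavily posterized to just a handful of flat colors.

Each flat color has snapped to a coarser quantized level — most visibly, the near-white background has dropped to a flat grey.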